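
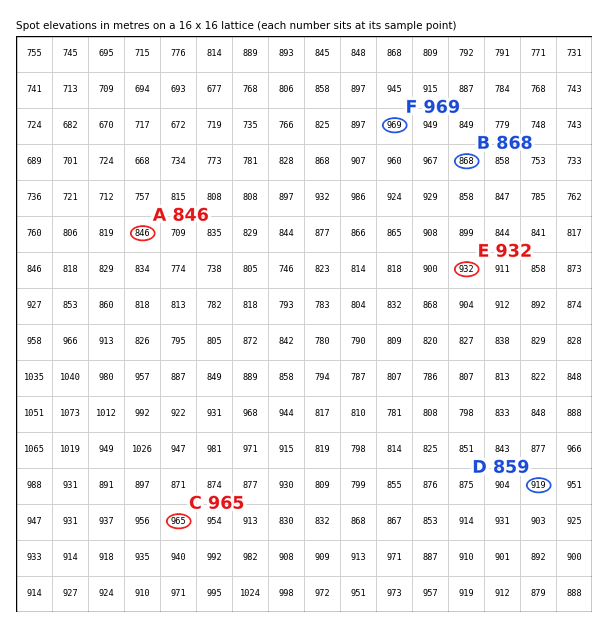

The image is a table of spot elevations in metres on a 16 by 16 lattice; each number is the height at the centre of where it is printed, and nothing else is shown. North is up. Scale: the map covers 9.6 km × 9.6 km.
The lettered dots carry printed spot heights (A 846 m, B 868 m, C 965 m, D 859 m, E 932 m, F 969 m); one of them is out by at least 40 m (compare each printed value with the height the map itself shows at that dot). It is D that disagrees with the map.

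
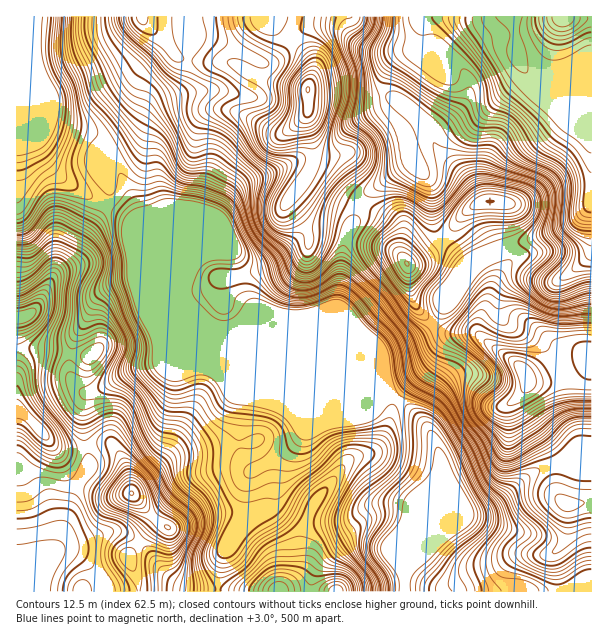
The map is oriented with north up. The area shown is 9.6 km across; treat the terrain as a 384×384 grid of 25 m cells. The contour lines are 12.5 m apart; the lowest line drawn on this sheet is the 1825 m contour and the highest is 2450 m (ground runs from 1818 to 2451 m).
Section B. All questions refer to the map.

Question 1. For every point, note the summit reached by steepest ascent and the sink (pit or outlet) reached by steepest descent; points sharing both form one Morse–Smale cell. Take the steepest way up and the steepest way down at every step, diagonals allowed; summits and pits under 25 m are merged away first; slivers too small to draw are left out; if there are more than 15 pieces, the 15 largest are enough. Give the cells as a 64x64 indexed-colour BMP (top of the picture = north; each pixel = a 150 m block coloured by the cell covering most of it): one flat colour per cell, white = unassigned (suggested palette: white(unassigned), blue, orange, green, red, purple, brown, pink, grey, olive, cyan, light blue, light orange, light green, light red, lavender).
<image width="64" height="64" href="data:image/bmp;base64,Qk12CAAAAAAAAHYAAAAoAAAAQAAAAEAAAAABAAQAAAAAAAAIAAATCwAAEwsAABAAAAAAAAAA////ALR3HwAOf/8ALKAsACgn1gC9Z5QAS1aMAMJ34wB/f38AIr28AM++FwDox64AeLv/AIrfmACWmP8A1bDFAP/MzMzMzMwRERERFVVVVVVQAAAAAAd3d3d3d3d3d3d3/8zMzMzMwREREREVVVVVVVAAAAAAB3d3d3d3d3d3d3f/zMzMzMzBERERERVVVVVVUAAAAAAHd3d3d3d3d3d3d//8zMzMzMERERERFVVVVVVVAAAAAFR3d3d3d3d3d3d3///MzMzMwREREREVVVVVVVVQAAAAVUR3d3d3d3d3d3f///zMzMzMERERERFVVVVVVVVQBVVVRHd3d3d3d3d3d////MzMzMzBEREREVVVVVVVVVVVVVVERHd3d3d3d3d3///8zMzMzMwRERERFVVVVVVVVVVVVVRER3d3d3d3d3f////MzMzMwRERERERVVVVVVVVVVVVVEREd3d3d3d3d////8zMzMwRERERERFVVVVVVVVVVVVVRERER3d3d3d3////zMzMwREREREREVVVVVVVVVVVVVVEREREd3d3d3f////8zMzBERERERERVVVVVVVVVVVVVVRERERHd3d3d/////zMzMERERERERFVVVVVVVVVVVVVVERERER3d3d3/////8zMEREREREREVVVVVVVVVVVVVVURERERER3d3f/////zMwREREREREREVVVVVVVVVVVVVRERERERERERP/////MwREREREREREREVVVVVVVVVVVVERERERERERE//8AABERERERERERERERFVVVVVVVVVVURERERERERET/8AAAERERERERERERERERVVVVVVVVVURERERERERERP8AAAARERERERERERERERERVVVVVVVURERERERERERE8AAAABERERERERERERERERERVVVVVVREREREREREREQAAAAAERERERERERERERERERERVVVVRERERERERERERAAAAAARERERERERERERERERERERFUREREREREREREREAAAAARERERERERERERERERERERIkREREREREREREREQAAAAREREREREREREREREREREiIqRERERERERESZlERAAAABERERERERERERERERERIiIqpERERERERESZmZmUAAAAERERERERERERERERESIiIqqkRERERERESZmZmZkAAAARERERERERERERERIiIiIiqqRERERERESZmZmZmd3d3RERERERERERERESIiIiIiKqqkRERERESZmZmZmZ3d3d0RERERERERERIiIiIiIiKqqqqqRERESZmZmZmZnd3d3RERERERERESIiIiIiIiIqqqqqqkRESZmZmZmZmd3d3d0RERERERESIiIiIiIiIqqqqqqqpEREmZmZmZmZ7t3d3RERERERESIiIiIiIiIiqqqqqqqkRESZmZmZmZnu7d3d0RERERHSIiIiIiIiIiKqqqqqqqpERJmZmZmZme7t3d3dERER3dIiIiIiIiIiIqqqqqqqqqRESZmZmZmZ7u7d3d3d3d3dIiIiIiIiIiIiqqqqqqqqqkRJmZmZmZnu7t3d3d3d3dIiIiIiIiIiIiKqqqqqqqqqRESZmZmZme7u7t3d3d3dIiIiIiIiIiIiIqqqqqqqqqqkREmZmZmZ7u7u7d3d3dIiIiIiIiIiIiIiqqqqoACqoAAESZmZmZnu7u7t3d3dIiIiIiIiIiIiIiKqqqqgAAoAAAA5mZmZme7u7u7d3d0iIiIiIiIiIiIiIiqqqqAAAwAAADMzmZmZ7u7u7t3d0iIiIiIiIiIiIiIiKqqqAAADMAAAMzMzOZnu7u7u7d0iIiIiIiIiIiIiIiIiqqAAADMwAAAzMzMzme7u7u7u0iIiIiIiIiIiIiIiIiKgAAAAMzMAADMzMzM57u7u7usiIiIiIiIiIiIiIiIiJgAAAAAzMzMzMzMzMzPu7u7ruyIiIiIiIiIiIiIiIiZmYAAAADMzMzMzMzMzM+7u7ru7IiIiIiIiIiIiIiIiZmZmYAAAMzMzMzMzMzMz7u7ru7siIiIiIiIiIiIiIiZmZmZmAAMzMzMzMzMzMzPu7ru7siIiIiIiIiIiIiIiJmZmZmZgAzMzMzMzMzMzM+7ru7u7IiIiIiIiIiIiIiImZmZmZmAzMzMzMzMzMzMz7ru7u7uyIiIiIiIiIiIiIiZmZmZmYDMzMzMzMzMzMzPuu7u7uIuyIiIiIiIiIiIiJmZmZmZjMzMzMzMzMzMzM+67u4iIiIsiIiIiIiIiuyJmZmZmZmMzMzMzMzMzMzMz67iIiIiIiCIiIiIiIru7u2ZmZmZmZjMzMzMzMzMzMzPruIiIiIiIsiIiIiK7u7u7ZmZmZmZmYzMzMzMzMzMzM7uIiIiIiIiLuyu7u7u7u7tmZmZmZmZmMzMzMzMzMzMzu4iIiIiIiIiLu7u7u7u7u2ZmZmZmZmYzMzMzMzMzMzO7iIiIiIiIiIi7u7u7u7AABmZmZmZmZmMzMzMzMwAAM7iIiIiIiIiIiIu7u7sAAAAGZmZmZmZmYzMzMzMwAAAAuIiIiIiIiIiIi7u7AAAAAAZmZmZmZmZjMzMzMwAAAACIiIiIiIiIiIgAAAAAAAAAZmZmZmZmZjMzMzMzAAAAAIiIiIiIiIiIgAAAAAAAAAZmZmZmZmZmMzMzMzAAAAAACIiIiIiIiIgAAAAAAAAAZmZmZmZmZmMzMzMzMAAAAAAAiIiIiIiIgAAAAAAAAAZmZmZmZmZmYzMzMzMwAAAAAACIiIiIiIgAAAAAAAAAZmZmZmZmZmZmMzMzMzAAAAAA"/>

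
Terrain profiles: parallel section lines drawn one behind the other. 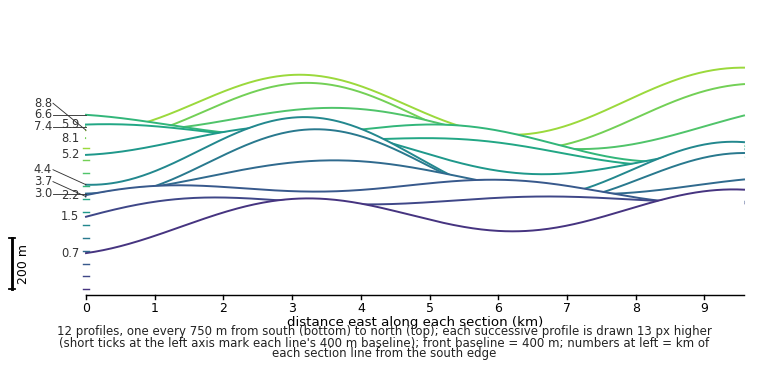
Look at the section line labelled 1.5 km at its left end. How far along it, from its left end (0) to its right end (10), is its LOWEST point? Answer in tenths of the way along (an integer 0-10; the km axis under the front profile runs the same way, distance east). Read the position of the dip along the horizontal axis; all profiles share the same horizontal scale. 0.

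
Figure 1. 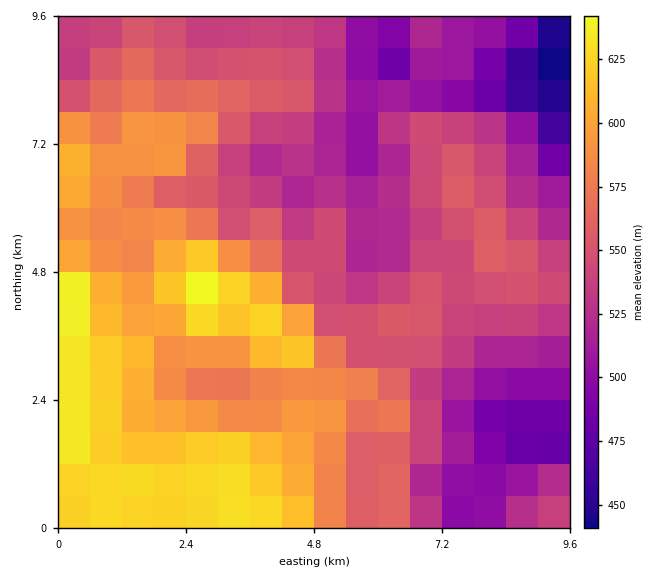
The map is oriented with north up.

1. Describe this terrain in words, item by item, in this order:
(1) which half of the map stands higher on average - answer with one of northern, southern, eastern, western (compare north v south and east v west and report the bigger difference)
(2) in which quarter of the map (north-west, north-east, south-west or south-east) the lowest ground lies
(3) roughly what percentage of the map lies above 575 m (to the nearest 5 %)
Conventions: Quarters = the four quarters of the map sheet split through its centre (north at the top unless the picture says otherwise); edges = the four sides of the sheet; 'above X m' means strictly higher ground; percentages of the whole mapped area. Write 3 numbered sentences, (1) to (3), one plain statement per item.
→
(1) The western half stands higher on average than the eastern half.
(2) The lowest point lies in the north-east quarter of the map.
(3) Ground above 575 m makes up about 35 % of the sheet.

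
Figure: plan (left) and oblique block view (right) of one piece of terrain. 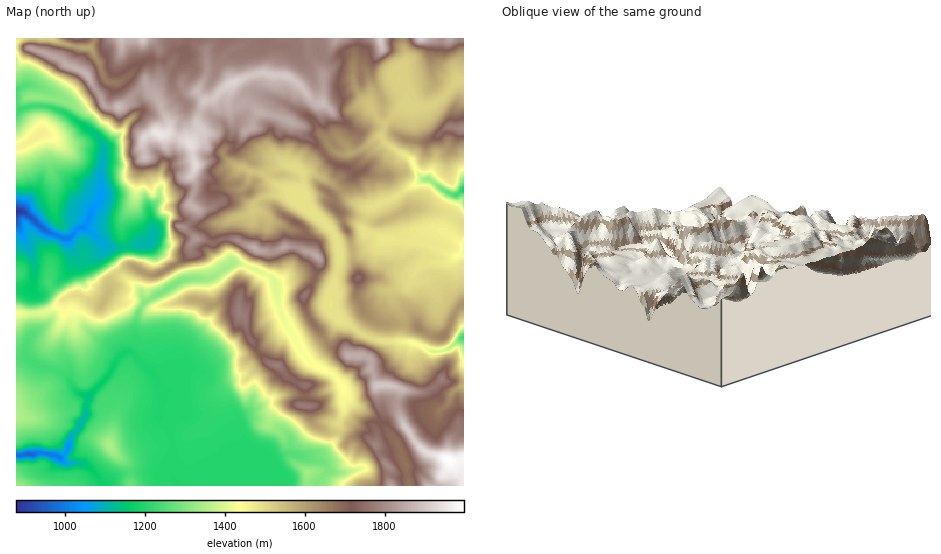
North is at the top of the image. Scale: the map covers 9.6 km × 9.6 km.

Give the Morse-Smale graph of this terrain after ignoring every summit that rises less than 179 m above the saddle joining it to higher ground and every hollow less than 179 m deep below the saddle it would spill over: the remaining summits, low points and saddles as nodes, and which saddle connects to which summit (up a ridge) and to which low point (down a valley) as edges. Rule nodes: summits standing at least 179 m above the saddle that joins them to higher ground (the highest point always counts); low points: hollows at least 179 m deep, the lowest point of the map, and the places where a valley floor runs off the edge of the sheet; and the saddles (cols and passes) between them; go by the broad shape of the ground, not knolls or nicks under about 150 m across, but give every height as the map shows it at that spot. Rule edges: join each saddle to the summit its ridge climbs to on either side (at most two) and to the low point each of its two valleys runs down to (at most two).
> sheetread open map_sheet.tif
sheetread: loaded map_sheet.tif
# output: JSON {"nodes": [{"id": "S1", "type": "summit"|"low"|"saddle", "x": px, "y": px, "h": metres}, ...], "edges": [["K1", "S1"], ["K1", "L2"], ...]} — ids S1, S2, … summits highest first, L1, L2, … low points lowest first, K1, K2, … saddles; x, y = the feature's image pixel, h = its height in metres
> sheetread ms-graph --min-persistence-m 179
{"nodes": [
{"id": "S1", "type": "summit", "x": 449, "y": 460, "h": 1999},
{"id": "S2", "type": "summit", "x": 160, "y": 134, "h": 1956},
{"id": "S3", "type": "summit", "x": 420, "y": 39, "h": 1909},
{"id": "S4", "type": "summit", "x": 463, "y": 128, "h": 1799},
{"id": "S5", "type": "summit", "x": 277, "y": 365, "h": 1781},
{"id": "S6", "type": "summit", "x": 77, "y": 296, "h": 1499},
{"id": "L1", "type": "low", "x": 17, "y": 211, "h": 877},
{"id": "L2", "type": "low", "x": 29, "y": 454, "h": 963},
{"id": "L3", "type": "low", "x": 463, "y": 189, "h": 1180},
{"id": "L4", "type": "low", "x": 463, "y": 337, "h": 1222},
{"id": "K1", "type": "saddle", "x": 326, "y": 56, "h": 1780},
{"id": "K2", "type": "saddle", "x": 190, "y": 223, "h": 1766},
{"id": "K3", "type": "saddle", "x": 326, "y": 340, "h": 1634},
{"id": "K4", "type": "saddle", "x": 353, "y": 254, "h": 1570},
{"id": "K5", "type": "saddle", "x": 147, "y": 280, "h": 1542},
{"id": "K6", "type": "saddle", "x": 384, "y": 127, "h": 1534},
{"id": "K7", "type": "saddle", "x": 339, "y": 433, "h": 1530},
{"id": "K8", "type": "saddle", "x": 446, "y": 93, "h": 1524},
{"id": "K9", "type": "saddle", "x": 33, "y": 313, "h": 1399}],
"edges": [["K1", "S2"], ["K1", "L1"], ["K1", "L3"], ["K2", "S2"], ["K2", "L1"], ["K2", "L4"], ["K3", "S1"], ["K3", "S2"], ["K3", "L4"], ["K4", "S1"], ["K4", "L3"], ["K4", "L4"], ["K5", "S2"], ["K5", "S5"], ["K5", "L2"], ["K6", "S2"], ["K6", "S4"], ["K6", "L3"], ["K7", "S1"], ["K7", "S5"], ["K7", "L2"], ["K8", "S3"], ["K8", "S4"], ["K8", "L3"], ["K9", "S6"], ["K9", "L1"], ["K9", "L2"]]}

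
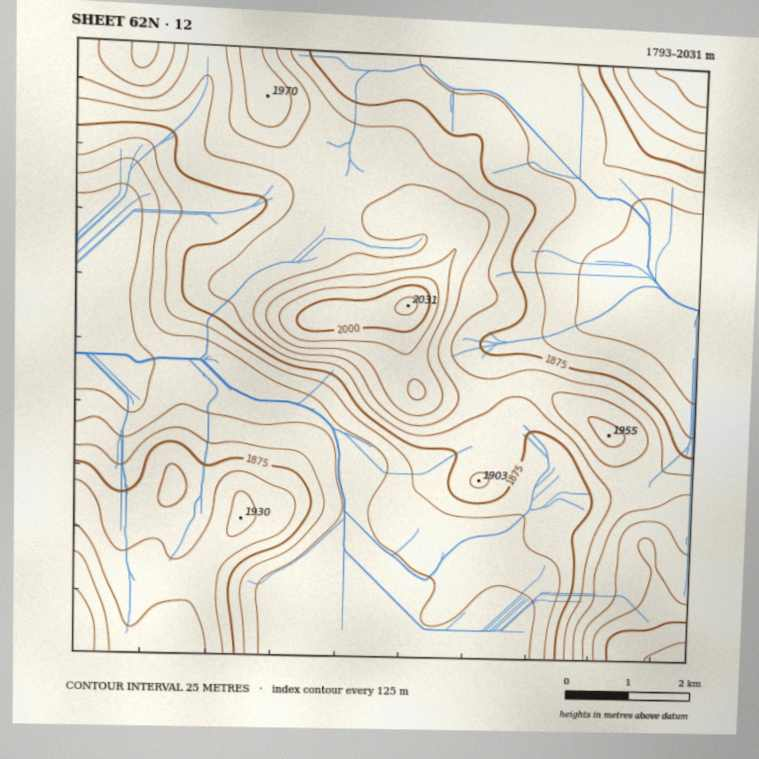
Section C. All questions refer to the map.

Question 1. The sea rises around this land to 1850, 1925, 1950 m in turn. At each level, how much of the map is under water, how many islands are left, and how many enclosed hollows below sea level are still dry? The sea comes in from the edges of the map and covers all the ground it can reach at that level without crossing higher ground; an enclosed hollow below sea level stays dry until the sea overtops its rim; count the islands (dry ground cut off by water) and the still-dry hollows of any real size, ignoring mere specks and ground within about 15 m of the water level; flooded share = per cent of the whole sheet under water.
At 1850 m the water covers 36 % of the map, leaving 0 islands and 0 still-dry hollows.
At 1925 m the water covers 81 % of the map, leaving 2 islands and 0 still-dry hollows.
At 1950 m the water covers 90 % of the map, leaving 1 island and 0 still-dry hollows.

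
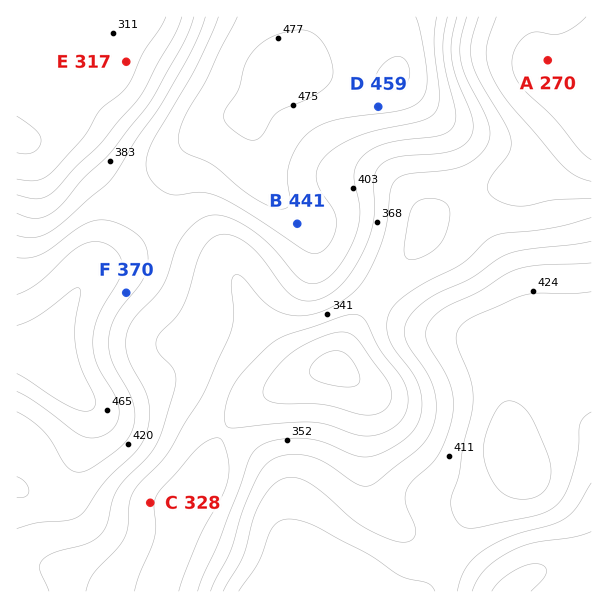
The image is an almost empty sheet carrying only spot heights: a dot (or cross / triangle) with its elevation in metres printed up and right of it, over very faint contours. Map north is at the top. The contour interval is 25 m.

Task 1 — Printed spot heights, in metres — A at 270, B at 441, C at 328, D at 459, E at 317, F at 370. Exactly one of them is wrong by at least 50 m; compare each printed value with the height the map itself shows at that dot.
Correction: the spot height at F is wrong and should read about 433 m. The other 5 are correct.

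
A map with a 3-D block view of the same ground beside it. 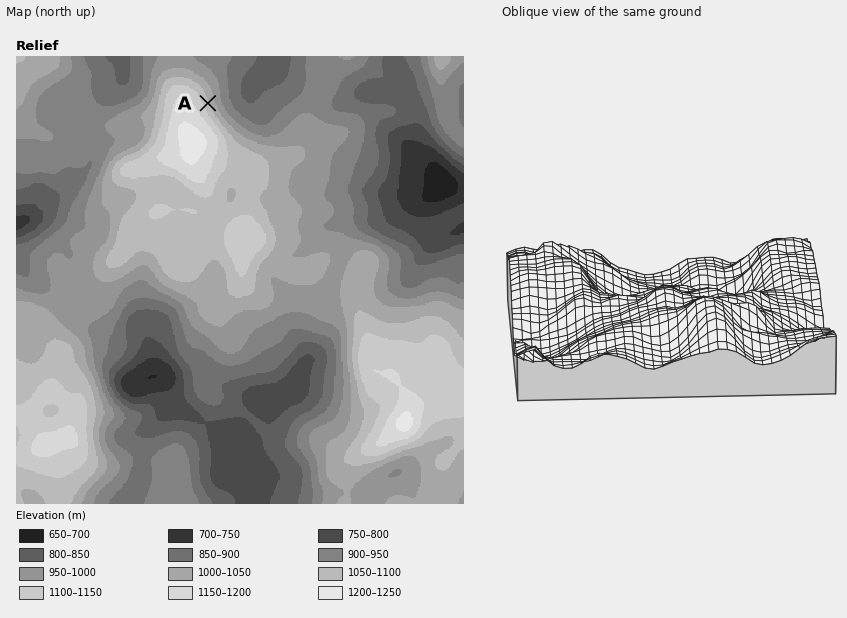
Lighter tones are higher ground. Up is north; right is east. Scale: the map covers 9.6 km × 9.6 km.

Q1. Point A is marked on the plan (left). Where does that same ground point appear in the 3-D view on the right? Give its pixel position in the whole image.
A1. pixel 698 327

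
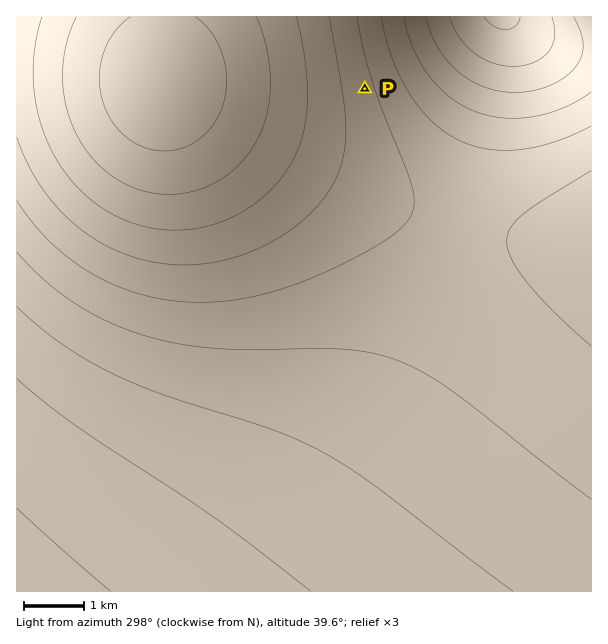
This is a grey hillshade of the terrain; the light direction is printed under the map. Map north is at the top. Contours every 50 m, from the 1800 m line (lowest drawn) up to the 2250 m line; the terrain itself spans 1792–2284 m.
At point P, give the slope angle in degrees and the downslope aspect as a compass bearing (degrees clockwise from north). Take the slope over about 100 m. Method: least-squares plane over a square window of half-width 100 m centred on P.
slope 5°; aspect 75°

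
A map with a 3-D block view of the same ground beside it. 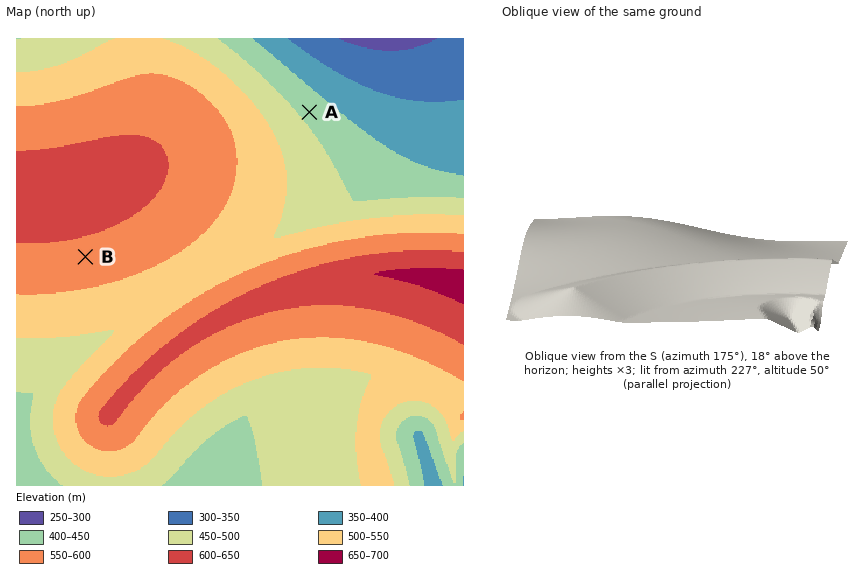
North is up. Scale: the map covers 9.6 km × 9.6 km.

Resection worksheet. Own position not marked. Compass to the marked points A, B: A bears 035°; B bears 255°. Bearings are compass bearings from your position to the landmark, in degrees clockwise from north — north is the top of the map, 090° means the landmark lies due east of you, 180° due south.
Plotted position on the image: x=236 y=216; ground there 540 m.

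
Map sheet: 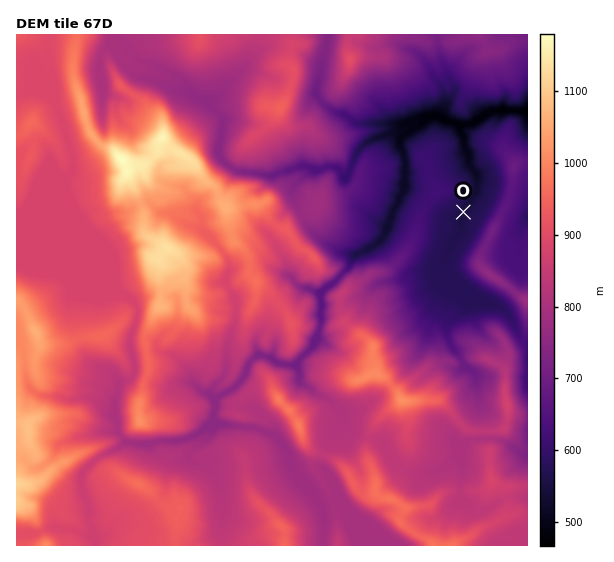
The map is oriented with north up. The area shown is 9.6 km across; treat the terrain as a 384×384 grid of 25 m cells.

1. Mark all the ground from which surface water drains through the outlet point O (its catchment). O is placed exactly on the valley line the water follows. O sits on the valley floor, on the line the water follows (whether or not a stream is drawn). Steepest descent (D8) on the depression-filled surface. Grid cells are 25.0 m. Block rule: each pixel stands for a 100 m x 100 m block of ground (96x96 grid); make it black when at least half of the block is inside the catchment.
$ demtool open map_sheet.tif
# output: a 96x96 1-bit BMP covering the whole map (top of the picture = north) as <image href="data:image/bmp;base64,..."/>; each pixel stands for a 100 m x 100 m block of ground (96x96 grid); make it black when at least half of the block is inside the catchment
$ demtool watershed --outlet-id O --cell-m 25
<image width="96" height="96" href="data:image/bmp;base64,Qk2+BAAAAAAAAD4AAAAoAAAAYAAAAGAAAAABAAEAAAAAAIAEAAATCwAAEwsAAAIAAAAAAAAA////AAAAAAAAAAAAAAAAAAAAAAAAAAAAAAAAAAAAAAAAAAAAAAAAAAAAAAAAAAAAAAAAAAAAAAAAAAAAAAAAAAAAAAAAAAAAAAAAAAAAAAAAAAAAAAAAAAAAAAAAAAAAAAAAAAAAAAAAAAAAAAAAAAAAAAAAAAAAAAAAAAAAAAAAAAAAAAAAAAAAAAAAAAAAAAAAAAAAAAAAAAAAAAAAAAAAAAAAAAAAAAAAAAAAAAAAAAAAAAAAAAAAAAAAAAAAAAAAAAAAAAAAAAAAAAAAAAAAAAAAAAAAAAAAAAAAAAAAAAAAAAAAAAAAAAAAAAAAAAAAAAAAAAAAAAAAAAAAAAAAAAAAAAAAAAAAAAAAA8AAAAAAAAAAAAAAD/AAAAAAAAAAAAAAH/AAAAAAAAAAAAAAP/AAAAAAAAAAAAAAf/AAAAAAAAAAAAAA//AAAAAAAAAAAAD///AAAAAAAAAAAAD///AAAAAAAAAAAAH///AAAAAAAAAAAAP///AAAAAAAAAAAAf///AAAAAAAAAAAA////AAAAAAAAAAAB////AAAAAAAAAAAB////AAAAAAAAAAAB////AAAAAAAAAAAB////gAAAAAAAAAAB////wAAAAAAAAAAD////4AAAAAAAAAAH////8AAAAAAAAAAf////8AAAAAAAAAA/////8AAAAAAAAAA/////8AAAAAAAAAB/////8AAAAAAAAAB/////8AAAAAAAAAB/////8AAAAAAAAAB/////4AAAAAAAAAB/////wAAAAAAAAAAf////AAAAAAAAAAAP///+AAAAAAAAAAAD///4AAAAAAAAAAAAf//wAAAAAAAAAAAAH//gAAAAAAAAAAAAD//gAAAAAAAAAAAAD//gAAAAAAAAAAAAB//wAAAAAAAAAAAAA//wAAAAAAAAAAAAA//4AAAAAAAAAAAAAf/4AAAAAAAAAAAAAf/wAAAAAAAAAAAAAf/AAAAAAAAAAAAAAP+AAAAAAAAAAAAAAP8AAAAAAAAAAAAAAH4AAAAAAAAAAAAAAHwAAAAAAAAAAAAAADgAAAAAAAAAAAAAAAAAAAAAAAAAAAAAAAAAAAAAAAAAAAAAAAAAAAAAAAAAAAAAAAAAAAAAAAAAAAAAAAAAAAAAAAAAAAAAAAAAAAAAAAAAAAAAAAAAAAAAAAAAAAAAAAAAAAAAAAAAAAAAAAAAAAAAAAAAAAAAAAAAAAAAAAAAAAAAAAAAAAAAAAAAAAAAAAAAAAAAAAAAAAAAAAAAAAAAAAAAAAAAAAAAAAAAAAAAAAAAAAAAAAAAAAAAAAAAAAAAAAAAAAAAAAAAAAAAAAAAAAAAAAAAAAAAAAAAAAAAAAAAAAAAAAAAAAAAAAAAAAAAAAAAAAAAAAAAAAAAAAAAAAAAAAAAAAAAAAAAAAAAAAAAAAAAAAAAAAAAAAAAAAAAAAAAAAAAAAAAAAAAAAAAAAAAAAAAAAAAAAAAAAAAAAAAAAAAAAAAAAAAAAAAAAAAAAAAAAAAAAAAAAAAAAAAAAAAAAAAAAAAA="/>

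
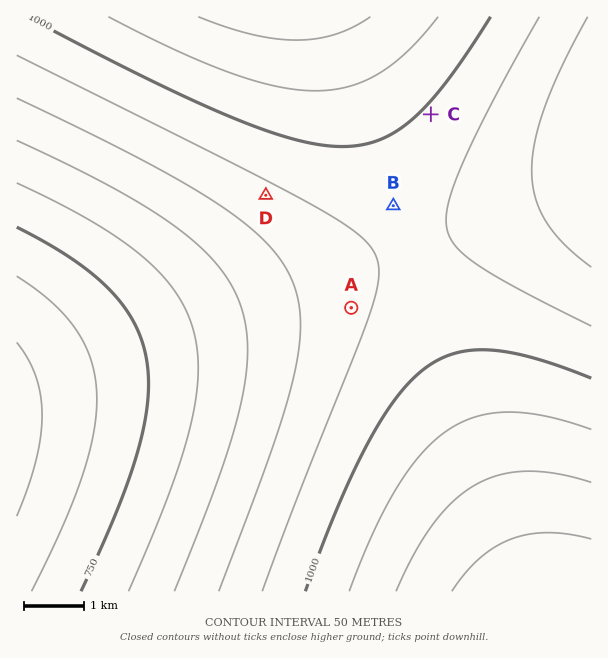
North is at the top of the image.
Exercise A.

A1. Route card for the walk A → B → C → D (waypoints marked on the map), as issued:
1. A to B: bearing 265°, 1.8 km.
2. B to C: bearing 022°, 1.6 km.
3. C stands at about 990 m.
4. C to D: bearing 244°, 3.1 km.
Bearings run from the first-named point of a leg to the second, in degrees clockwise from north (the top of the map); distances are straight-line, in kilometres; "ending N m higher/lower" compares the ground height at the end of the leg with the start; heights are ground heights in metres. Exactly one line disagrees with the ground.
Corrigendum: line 1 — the bearing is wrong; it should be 022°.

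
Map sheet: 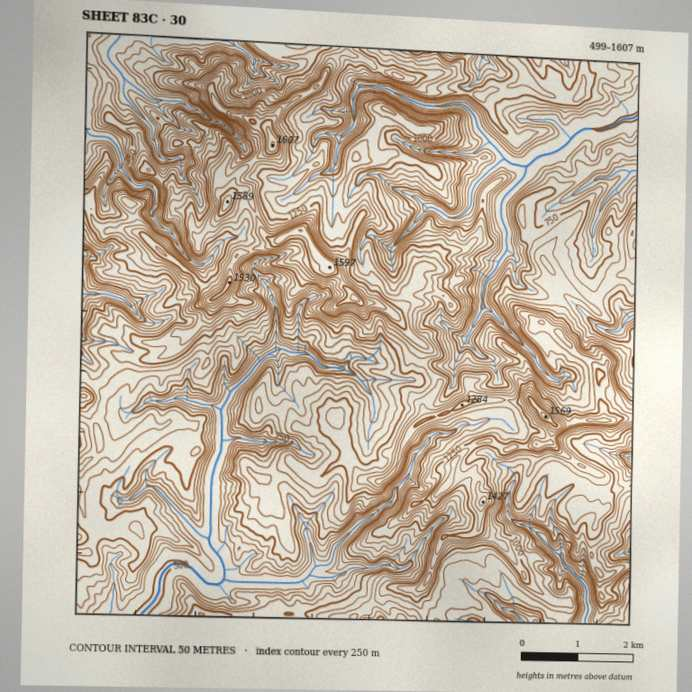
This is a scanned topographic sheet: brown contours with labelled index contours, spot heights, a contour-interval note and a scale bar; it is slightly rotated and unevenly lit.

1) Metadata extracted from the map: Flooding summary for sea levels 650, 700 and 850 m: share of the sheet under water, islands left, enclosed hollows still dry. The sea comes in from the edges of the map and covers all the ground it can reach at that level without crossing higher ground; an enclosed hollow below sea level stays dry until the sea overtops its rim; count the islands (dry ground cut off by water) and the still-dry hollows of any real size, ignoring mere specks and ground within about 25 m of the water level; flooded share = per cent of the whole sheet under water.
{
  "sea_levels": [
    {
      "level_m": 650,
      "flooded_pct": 17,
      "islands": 0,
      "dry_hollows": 0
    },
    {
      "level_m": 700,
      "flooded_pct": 23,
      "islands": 0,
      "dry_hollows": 0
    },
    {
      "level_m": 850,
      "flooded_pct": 47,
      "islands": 0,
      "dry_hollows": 0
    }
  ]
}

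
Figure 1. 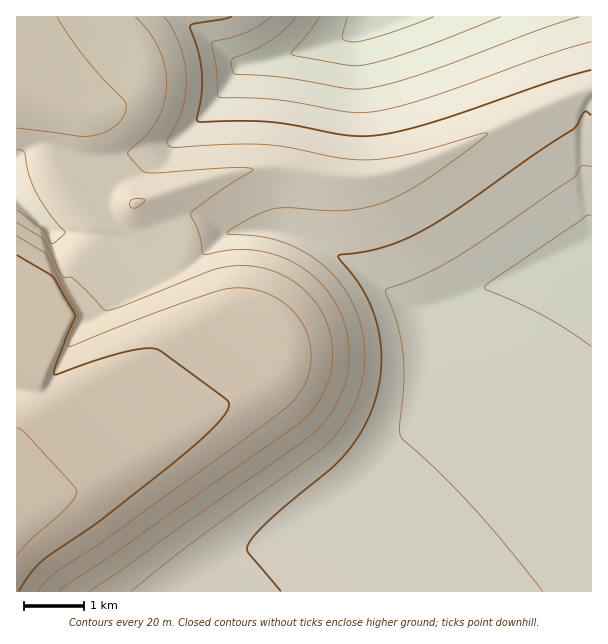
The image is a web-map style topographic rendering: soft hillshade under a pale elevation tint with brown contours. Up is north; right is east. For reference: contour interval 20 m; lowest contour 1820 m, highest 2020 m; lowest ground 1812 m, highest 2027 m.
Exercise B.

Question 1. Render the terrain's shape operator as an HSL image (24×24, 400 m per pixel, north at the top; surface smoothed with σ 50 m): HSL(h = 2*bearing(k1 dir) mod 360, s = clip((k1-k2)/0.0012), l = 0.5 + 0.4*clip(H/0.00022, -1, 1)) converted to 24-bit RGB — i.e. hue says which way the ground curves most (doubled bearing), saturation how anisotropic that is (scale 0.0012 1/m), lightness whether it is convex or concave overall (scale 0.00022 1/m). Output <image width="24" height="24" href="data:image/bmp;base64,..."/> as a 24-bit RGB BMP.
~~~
<image width="24" height="24" href="data:image/bmp;base64,Qk32BgAAAAAAADYAAAAoAAAAGAAAABgAAAABABgAAAAAAMAGAAATCwAAEwsAAAAAAAAAAAAAiXl/eW12dnl2cntybHlrZnVmY3NkbnhufX59gICAgICAgICAgICAgICAgICAgICAgICAgICAgICAgICAgICAgICAgICAgICAkn6LjH6Mh4KIgIOAeH94b3hwaXVpZHNkZXRlcnpyfn9+gICAgICAgICAgICAgICAgICAgICAgICAgICAgICAgICAgICAgICAm4mZmImZlIqVj4iPhoOGfH58dHt1bXhtZ3VnY3NjZ3Vndnx2f39/gICAgICAgICAgICAgICAgICAgICAgICAgICAgICAgICAiIOIloqXnI2dmYyZkoeSi4SLg4CDen56c3pzbHdsZnVmY3NjanZqen16gH+AgICAgICAgICAgICAgICAgICAgICAgICAgICAgICAgICAioSKmouZm4ybl4mXkIaRiYOJgX+CeX15cXpxandqZXVmZHVmcnt1f3+AgICAgICAgICAgICAgICAgICAgICAgICAgICAgICAgICAgoCCkIaQnIycmoualYmVj4aPh4OIfoF/d3x3cX5yanxwZHZtcnt4gICAgICAgICAgICAgICAgICAgICAgICAhIKFgICAgICAgICAgICAhYKFlIiUnIycmYuZlIiUjYWNh4SHgYqDdYR9anx3ZHZ0en1+gICAgICAgICAgICAgICAgICAgICAm4qbkIaQgoCCgICAgICAgICAgICAiIOIl4qYnIycmIuZl5GWj5KRgYuJcoKCZ3Z5bXV5gICAgICAgICAgICAgICAgICAgICAg4FPUZZrmouai4SLgICBgICAgICAgICAgICBi4SMm42bn5ebmJaWio+QeYOHa3V9ZW12fn5/gICAgICAgICAgICAgICAgICAkaKjOcsuY2+GnI2cloqXh4KHgICAgICAgICAgICAhIGDnZSSnJmXkJGTfoKKbnJ/ZGh2e3t+gICAgICAgICAgICAgICAgICAgICA69vUBS4sk4iUmYuanIyck4iThIGEgICAgICAgICAl5mPnZ2XkZGTgH+KcG+AZWR2enp+gICAgICAgICAgICAgICAgICAgICAjI+GU2v/R2JHan9olYmVmoybm4ycj4aQgoKFhoyMlZ+WmJuXkI6Sgn2Jc2t9aVZodHlwf4B/gICAgICAgICAgICAgICAgIKC2fPYKggrf36AYHFfTWZLboNtloqXnJKelpWglp2gl52clJaWjoeOfGR2X0JMenRwc3puZ3NiaHNken15gICAgICAgICAl6+u5g34iWyEf3+Af4CAfoB/X3NdTG1Uk5KXl5aalpeZlJOVjoeKaEZNYUNKgoB/goKBgYKBgYGBfX98aXVmZHJhd3x1gICAoLitTQxLk3prhXxye312fH97gYKAhJd5M1I4dXtefXdiY0w/UjUwdWJig4OBgoOBgoKBgYGBgYGBgICAgICAfn9+a3ZpZG9hVyEyVys8hJ6CgpKVlW94cn1oZnJgiIFoblteZGhSYl5Ld3FsgYGAg4OBg4SCg4OCgoKBgYGBgIGBgICAgICAgICAgH+AcnN8YDpLlaSWjJqQb3R7jqWss6W+r5+6k4qbf36CfXx/eHh9e3x+gYGAhISChYWDg4SCgYKBgYGBgICBgICAgICAgH+AgH+Abm5/kZmQmaaVgYOAfX57aXdmZHVfc4KAnZKmraC7qZ+7nZu4naS5n6i6nKG4n5u3q566q5u0jIaOgICAgICAgICAgH+AgH+AaGmCUXdSgX9edWhafn5iaXhcZYFXOFVAfH99gIGAgoKBhoaDhIOCf3+Aent+eXh9fXt+h4GJq5ixtZ+6lYqYgICAgH+AgH+AZWeFiJCWiJKYj5edlZWgnJafmpSYcoZ3MFE/e399gYKAhISBg4KBgH+Aenp+eHd8fXt+f31/f35/g4CDpZOotp+6m42egX+BXmWDjJSciZGWhYqOg4OIk4qSn5WXmZaVdYeDOVlSgYGAg4OBgoKBgH+Aenp9d3V7fXx+f35/f35/gH9/gH9/goCBno+hs565qYm3gIKCf4B/f4B/f39/f4B/mpWPnJqWjo+RU2tvRltGen1zgoF/gICAenp9dXN6fnx+f35/f35/gH9/gH9/gIB/gYCAgYGAjIaOf4B/f4B/f39/f39/f4B/lZqPmZyWjISJTzA8ZmlOTV48RVg4T2BFZW5ecG52fn1+f35/f35/gH9/gH9/gIB/gYCAgYGAgYGAf4B/f39/f4B/gYOEiZKQk56Vg2hkUS83h3t+jI6KhIuDeYZ8a31yV2xcUWZVY29fc3lxf35+f39/gH9/gIB/gYCAgYGAgYGA"/>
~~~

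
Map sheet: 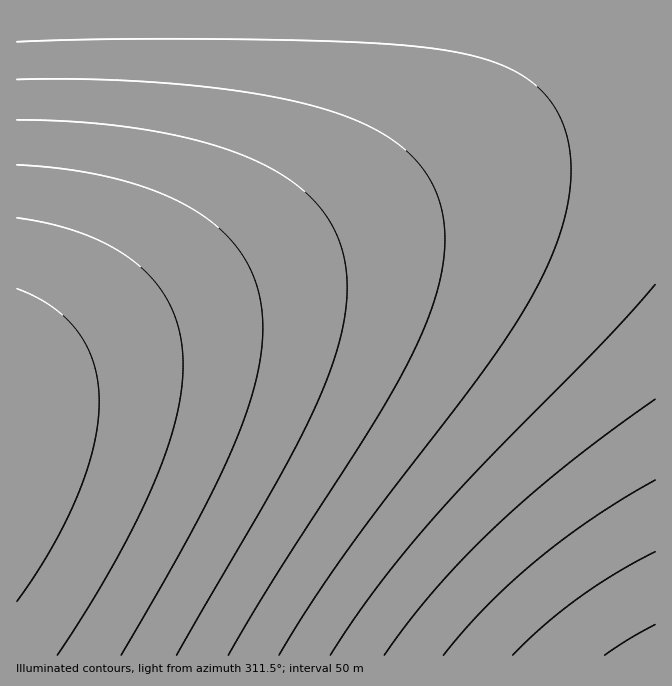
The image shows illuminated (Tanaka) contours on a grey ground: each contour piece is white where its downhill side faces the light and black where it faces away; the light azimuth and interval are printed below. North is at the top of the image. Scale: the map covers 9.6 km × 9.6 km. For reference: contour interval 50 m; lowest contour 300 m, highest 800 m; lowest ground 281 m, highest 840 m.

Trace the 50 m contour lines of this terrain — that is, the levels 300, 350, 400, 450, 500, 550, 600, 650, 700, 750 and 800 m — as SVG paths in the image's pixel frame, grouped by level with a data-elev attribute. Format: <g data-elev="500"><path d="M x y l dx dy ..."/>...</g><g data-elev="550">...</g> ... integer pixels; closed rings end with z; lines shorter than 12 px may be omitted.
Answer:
<g data-elev="300"><path d="M605 655l25-17 25-13"/></g><g data-elev="350"><path d="M513 655l31-29 35-28 36-24 40-22"/></g><g data-elev="400"><path d="M443 655l44-49 50-46 57-42 61-38"/></g><g data-elev="450"><path d="M384 655l24-33 26-32 30-32 31-31 72-62 88-66"/></g><g data-elev="500"><path d="M330 655l46-67 56-68 56-61 120-122 47-53"/></g><g data-elev="550"><path d="M279 655l32-51 37-55 147-194 23-35 19-33 21-49 7-21 4-22 2-20-1-20-3-18-6-17-7-15-10-12-10-10-15-10-17-8-18-6-46-10-66-6-100-3-144-1-111 3"/></g><g data-elev="600"><path d="M228 655l46-77 104-161 23-40 17-35 16-42 9-38 1-35-6-30-7-15-9-15-11-12-14-12-17-11-18-9-45-16-60-13-73-9-84-5-83-1"/></g><g data-elev="650"><path d="M177 655l105-183 24-45 18-40 14-40 8-37 1-32-5-30-6-15-7-13-10-13-11-12-28-22-38-18-47-15-55-11-60-7-63-2"/></g><g data-elev="700"><path d="M121 655l77-135 24-48 18-42 13-38 8-35 2-32-3-28-9-27-16-25-21-22-29-18-35-16-40-12-45-8-48-4"/></g><g data-elev="750"><path d="M57 655l30-45 28-48 23-45 19-40 12-35 9-34 5-30-1-28-4-25-10-23-14-22-19-18-23-15-28-13-32-10-35-6"/></g><g data-elev="800"><path d="M17 601l34-53 27-53 9-25 7-25 4-22 1-21-1-20-4-19-7-16-9-14-12-15-14-11-16-10-19-8"/></g>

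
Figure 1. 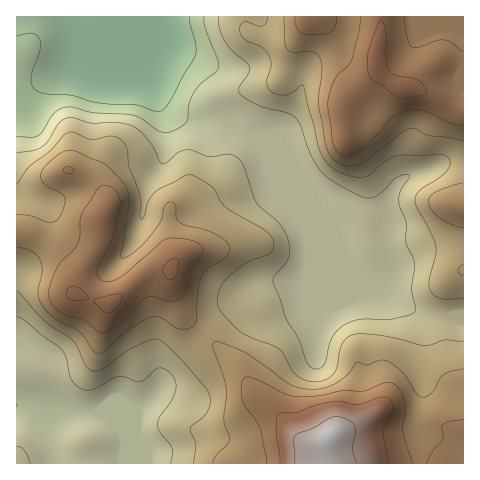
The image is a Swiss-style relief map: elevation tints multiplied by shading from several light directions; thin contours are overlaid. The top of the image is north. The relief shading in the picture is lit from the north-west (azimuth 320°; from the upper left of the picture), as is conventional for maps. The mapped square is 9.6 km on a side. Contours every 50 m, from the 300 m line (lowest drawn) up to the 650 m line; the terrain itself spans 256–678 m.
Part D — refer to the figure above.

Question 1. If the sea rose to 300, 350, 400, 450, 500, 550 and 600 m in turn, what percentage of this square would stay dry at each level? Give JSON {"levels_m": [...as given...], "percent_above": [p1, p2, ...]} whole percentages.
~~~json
{"levels_m": [300, 350, 400, 450, 500, 550, 600], "percent_above": [93, 90, 67, 50, 33, 17, 4]}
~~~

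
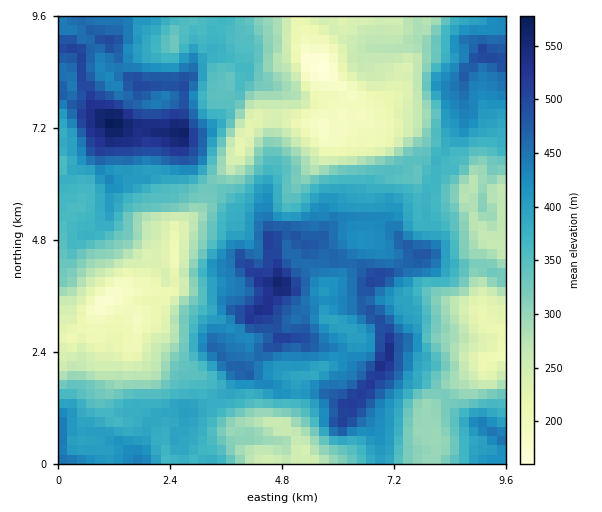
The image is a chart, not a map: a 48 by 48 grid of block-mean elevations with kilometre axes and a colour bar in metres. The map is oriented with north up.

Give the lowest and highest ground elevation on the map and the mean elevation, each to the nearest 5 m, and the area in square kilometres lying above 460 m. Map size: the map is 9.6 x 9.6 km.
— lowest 160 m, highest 580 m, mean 360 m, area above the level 13.4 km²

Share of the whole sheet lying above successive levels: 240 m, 88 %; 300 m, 72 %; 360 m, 54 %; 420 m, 29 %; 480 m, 9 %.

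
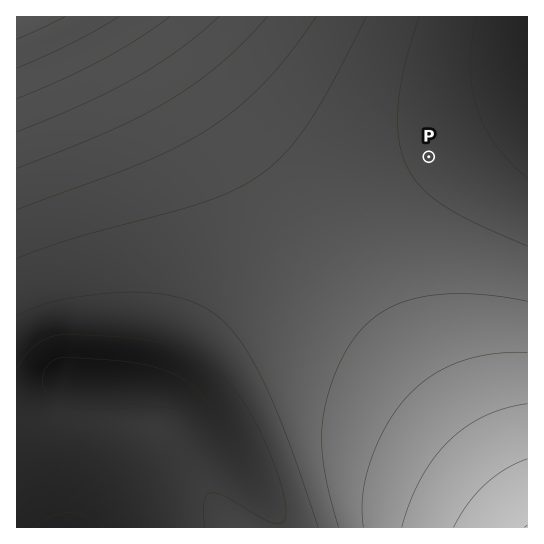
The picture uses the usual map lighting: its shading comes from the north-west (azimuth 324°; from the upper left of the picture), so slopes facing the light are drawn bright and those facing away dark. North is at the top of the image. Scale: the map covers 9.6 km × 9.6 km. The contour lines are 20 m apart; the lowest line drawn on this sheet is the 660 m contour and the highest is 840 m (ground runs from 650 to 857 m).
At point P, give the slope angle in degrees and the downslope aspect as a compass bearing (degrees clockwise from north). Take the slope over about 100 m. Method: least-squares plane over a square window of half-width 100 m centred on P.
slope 1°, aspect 62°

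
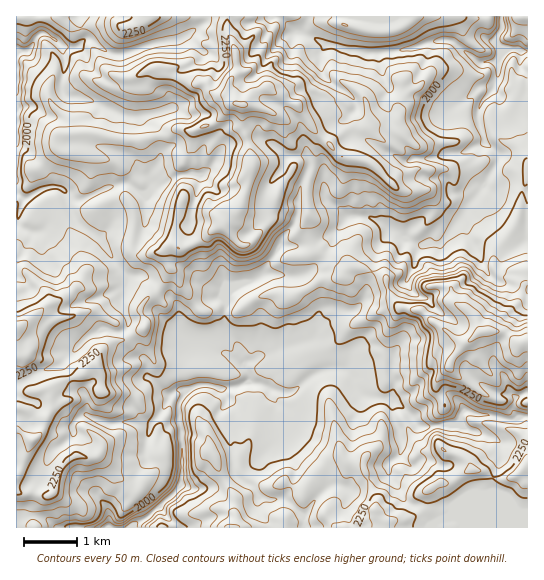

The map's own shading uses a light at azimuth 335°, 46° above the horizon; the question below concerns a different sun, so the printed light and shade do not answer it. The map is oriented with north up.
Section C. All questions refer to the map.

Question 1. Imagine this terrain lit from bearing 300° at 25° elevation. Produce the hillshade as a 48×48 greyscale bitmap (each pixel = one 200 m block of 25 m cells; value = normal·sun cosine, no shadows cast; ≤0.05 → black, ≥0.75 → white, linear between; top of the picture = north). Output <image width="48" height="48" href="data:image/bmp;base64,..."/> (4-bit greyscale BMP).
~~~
<image width="48" height="48" href="data:image/bmp;base64,Qk32BAAAAAAAAHYAAAAoAAAAMAAAADAAAAABAAQAAAAAAIAEAAATCwAAEwsAABAAAAAAAAAAAAAAABEREQAiIiIAMzMzAERERABVVVUAZmZmAHd3dwCIiIgAmZmZAKqqqgC7u7sAzMzMAN3d3QDu7u4A////AJhBEhASBP6Zms2Xiah6u7zJmGZ4iIiIiHdTNDA3AE78qryGm7h7yZ3reId3iIiIiFdjNERZcADf3cuVeauYuovseKp1Z4iIiFemEkZ4hhAM7cuXmomnipnMid2mRWeIiUapITV3eGIHyph5rLmqeImXis7rhlaLmDSKYjNFZ4YH2nVnm8vMmZl0aqzsqoVr7WNat2QjVpcX62VneavNypqUOMvLqYZ675QWu5hDRogo/GV4eIm93JrINb3smIiJzagjarl1VYg4/GWJd4mr3JnLVZ39mZqqvHliSJZ4ZXdK6maZh4ib23i8dom6iru5qoiEImdVVEZa6GiZh4iayne8l5q4FYd3h3iXQlYiRTVq2XipiImaymeambq6MndkaamHZHlBNUNYy4iqmImauXeJiay3RXdER5qpdmhCNWVEaId5mZiJqoiZibvZRWZmVTWKu4UyNGZmZndniIh3iYiamczNZGdmdkI2rdcjVVVniId4mZmHd4iams7dpGZ4dnMUattDRURniIh3iJmYh3iaic79yFVql2UjVpuWZCJniId3eIiIiXaKhq3tu4VZukRDREeYqBBXdmd2d2d3iZdplWvNqsp3rKdVZUV2mkA3hVd1Z1RWiaqYp1nKmrqHiuyFZ3ZouVM2h1i3V3Q0Z4nMu6qbuod4h7zJZVZovHRVZXnMmJdTVmWMy6vNyYZ5mZq7uFRWrKdlRFebzKqXZ2Vqlr/suGaKu7mK23VWiqpkNEZmiqmaqYZqlH/92labuoiKvKZoiIhiNDZRJ5h4q6h5l2vc7XirzJmau5eKq6hjEiZQAZqHiqhol4ir25q5rIiZqoibq+2nUxWEADqYealViHeJqpq5iIiZmYibqc7JumRWQAeWV6p0Z4dmiaq7hqiIiZiKqK7IrbhTZAKXQ3qGZ2d1WJq8p7qIiah5mK7YrdpzRjKIRFd2ZkNUNombubuoibqZh675ndykN0FnRlZmZkEjNHmay5iZiYiql5z8jN3HJ3FGWGVnh1QxNWiZu8hXiYVniIrcm+7YJIQ1WHVnhlZTNFaZq9tmZ3ZmZnmpeM7rQmhEaHVnd3dlVVZ6q+2od3dmZmm5Zoz8dFdleJd2ZWZnd4h5u/7Kh3d3dlerdnrcdXZmiHiHdlUzZmiZqv7bmIiIiYeJhWipZnVXh2iId2VWh0eZmf7cqZmZmrzMyVeHZmVWV4iHd1NImWipmf7LupmZiJq83bdlV2VFVnmYhzE3iHmpme7KmZiIdVaLy7qGVWdTZ3iXiVAVeGi6mP23eZmHdUNXq8uZh2VVeImWinICVmasqf7IiqqYh1VpmsyJuWZVebqHmoYhRVR8uf7JrLvLuod5u86mmnl1i6mZvJh0NWZcyN7KrM273tqZm863Z2iGm6mavLmYVUV7ya7anMuYnNy7qd6kZmeGiYd3eKqqdXZHqDjJmaumImiau82lUzeHd3ZUMiRXiGNJhjJ5h4u6YQJGnNyIdSR4iHdmZCATRDMqplRGaKzLpiAjWtt2d2RomHeImWISMzMIyQ=="/>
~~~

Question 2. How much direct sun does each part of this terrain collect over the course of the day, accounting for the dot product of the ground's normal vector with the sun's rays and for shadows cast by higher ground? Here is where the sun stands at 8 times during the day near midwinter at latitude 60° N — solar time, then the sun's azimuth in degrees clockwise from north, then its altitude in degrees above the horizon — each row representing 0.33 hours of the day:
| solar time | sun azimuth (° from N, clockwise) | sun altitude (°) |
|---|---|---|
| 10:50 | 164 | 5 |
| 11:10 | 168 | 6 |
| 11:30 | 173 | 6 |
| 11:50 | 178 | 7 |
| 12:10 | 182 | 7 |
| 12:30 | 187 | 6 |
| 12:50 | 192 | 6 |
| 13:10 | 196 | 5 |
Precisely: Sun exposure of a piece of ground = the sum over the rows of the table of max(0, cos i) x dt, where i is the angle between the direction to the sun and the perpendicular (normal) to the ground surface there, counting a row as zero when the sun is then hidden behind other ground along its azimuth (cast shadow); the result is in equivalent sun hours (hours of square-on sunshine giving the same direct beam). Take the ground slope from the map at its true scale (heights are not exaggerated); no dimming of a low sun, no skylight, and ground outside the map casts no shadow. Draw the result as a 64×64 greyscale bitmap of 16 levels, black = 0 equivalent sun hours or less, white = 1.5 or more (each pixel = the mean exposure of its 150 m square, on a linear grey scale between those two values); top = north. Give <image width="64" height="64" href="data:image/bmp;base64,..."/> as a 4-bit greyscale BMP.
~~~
<image width="64" height="64" href="data:image/bmp;base64,Qk12CAAAAAAAAHYAAAAoAAAAQAAAAEAAAAABAAQAAAAAAAAIAAATCwAAEwsAABAAAAAAAAAAAAAAABEREQAiIiIAMzMzAERERABVVVUAZmZmAHd3dwCIiIgAmZmZAKqqqgC7u7sAzMzMAN3d3QDu7u4A////ADEBbN//+/+CAAGIUgAAAAEzM0ZhADVENERDMiMzMzMzQxW63Jmbr/0QBGVmMAAAARERI0AAAUMAATVDMzMzMzOHncuWMjqG75AAAAEhAAAAAAdQAQAAEQAAJEMzMzMzNNyq2jEAXIVr1wAAAAAAAAAANmEAAAAAAAOZh1MzMzNXMhAlMRJ4hTSKkAAAAAAAJmQyQwAAAAAAATeJlkMzRopRAARVWIdkEUaEAAERAAARNSAkICIiAAAAACRZh2aLpVUhA2e7p0IQE1UAZmQAAAAAAANEVUMAAAAAAASskxJFJkECnN7IQyABNAJ4ZAAAAAAAATRUQgAAAAAAASIQAAM3YgA6l5YyEQMzAkZiABEAAAAAFEESEAAAAARlEAAAADaVEAAAJERCERICMyAAEhAAAAABIAARAAAARiAAAAAAVqhRAAASRDIQARMQAAASEAAAAAEAAAAAAAAgAAAAAABRF1IAAgATMhEBEhIAAAERAAAAAQAAAAAAAAAAAAASEBACYgAAAAABIRAVMAAREREAAAARAAAAAAAAAAAAAiEAAAJ3UAAAEkVhEhQQABERERAQACEAAAAAAAAQAAAAAABBAEmDAVdUN1MCIgAAARERERERIAAAAAAAATUQACNjFgASI3tnyoVUIhEQAAABIRESESIgAAAAAAJVQgAZ/8hYBGQzAEiZd0EiEBAAAAEBEAABEQAAAAAAESiQJd6SAVABEjRFkxAAABOIQQAAEAABNVIRAAAAABElI5nvxBeI6lAAATi2UhEAFmeHITVmIVZERSAAAAABIiSDXvkkmDm7qBAAACZRJYZYUzM0MiElQ0Q0UxAAAAEiM2kqkkdyWoictAAAAhEAE2UzIRERETIiMzNEMREQEzIjNVE3eEOcqUVSAAAAE0NFchIiIiIkVTIiIzNEMhJEMzMiURmVV2Z4MTUgAAACRniDIzMzNENEREMiIjREMzRlIiEzFaiIZFdSFVMQAAATWoQzMzRENVVVVEQyI1d1aJhSIjVROKqCEWU0h2MAAAAnhUNEVlVXdmZ1VEMzR6pkm4WJdRABRUEAE1NqqEACQQAUVVerl4qYeJhlRDMiWshs3JtQAAAAAAAAJCE1VCEAQgKpaLuXaah4m7hkRCABanr/0QAUQAAAAAACUgABAAASJ6eKQBIRWJd6u5dVZjACVEIQAXUQAAAAAAACMAAAAABHJckwASADeFRXiZq7pBIwAAACEAAAAAAAAAAEUyERAAJ5pSIzIAABEAJpq6l2RBAAAhEAAAAAAAAAAAAAEiEQAXpiNlQhAAAAAAR4l2dlMAABIQAAAAABAAAAABMyIiElelRodncwAAAAABI0aWIAAAAAAAAAAAEAAAAAAREUial0SIh3rdtANWdjMhIyEAAAAAAAAAAAAAAAAAAAACZ4zJjbqZrP/+clZnYxEAAAAAAAAAAAAAAAAAAAAAABRDEkaZzu7O//2iAAIyAAAAAAAAAAAAAAAAAAAAAAAAIxEAASAX3f+Da6YTQxEAAAAAAAAAAAAAAAAAAAAAAAEhEhAAAAFc+iAFvGRlUwAAEAAAAAAAAAAAABAAAAAAFDISEAABARJldRBt1EeGIAAAAAAAAAAAAAAAERAAAAFFQzMQACQiMyNVMSWGJ1IgAAAAAAAAAAAAAAAQAAAAAkVVUxAAFDExETVCNVYyABEBEhE0IAAAAAAAABAAAAAAAUVSAAATQAAAAzI1QjEQOHdlWbuVEAAAAAAAERAAACMAARABAAAgAAACUyJXQiJ5h3et+5hhAAAAAAASQgATRWIAACIQAAAAAAJVIEZDNEaHit1hARAAAAAAACJXdVZVaIdDIiEAAAAAJFdQF3JVZpmswwAAAAAAAAAAE1VXiId4mXQzIjEAAAACV3MEc1aKzdxAASMhEAAAABERAFm7uYd1I1QyMyIgAAEjRBA0aL3LkwAAAAAAAAAAAAEBaYdUMhE2hkMxMzEAAAAAIRR6tSEAAAEBAAAAAAAAAANUIREiR5qHZSFEMgAAAAGJV5tQAAACI3UQAAAAAREBEiJFVWdlQzR3h3hjM0MAOJV6kwAAABEkEAAAAAARAAIiEREiIQAAAAJoaMpncxOaiYlQAAACIiIAAAAAAAAAASEAAAAAAAAAAAAAFKdGZ5uVdhAAABIgIQAAAAAAABAREAAAAAAAAAAAAAAAbczetyOSAAAAEQASEAAAAAAAERIAMwAAAAA1VDAAADqbyoUQKFEAARAhABFBAAAAAAARE1VBAAAAWrvMtxACd3EAASVRAAERASAAARMhEAAQAAESIhAAAEq5h3h3isxiEQAEcxAAEQATAAABOHMiIQAAEREQAAAnhTZ3Zq3aZDABAAAQAAAAABAAACMRZ1QzIQABEiAAADMBYxJYhkEAAAAAAAAAAAAAAAAAABAVZUMiEAACEAAAAAEAAAIyIQAAAAAAAAAAAAAAAAAAAAAiIAAAABIAAAAAAAAAAAAAAAAAIAAAAAAAAAAAAAAAAAAAABAAAQAgAAAAAAAAAAAAAAEQAAAAAAAAAAAAAAAAAAF2IAAKQBACEAATQQAAAAAAAQAAAAAAAAAAFFUgAAAAKCABM1qCAFljJXrugQAAAAABAAAAAAAAEmm7vNuEESaVEUFJipqKtiNVVkWccgAAAAAAAAAAAAN6hCEAJruqu4ebshiXZohSAAAQACWZYxAAAAAAAAAAERAAEiIRSJh3dlVCV4"/>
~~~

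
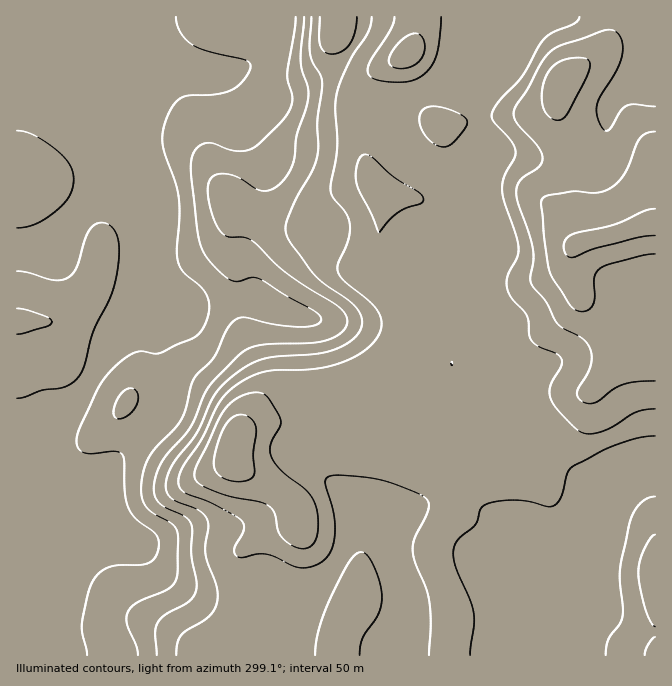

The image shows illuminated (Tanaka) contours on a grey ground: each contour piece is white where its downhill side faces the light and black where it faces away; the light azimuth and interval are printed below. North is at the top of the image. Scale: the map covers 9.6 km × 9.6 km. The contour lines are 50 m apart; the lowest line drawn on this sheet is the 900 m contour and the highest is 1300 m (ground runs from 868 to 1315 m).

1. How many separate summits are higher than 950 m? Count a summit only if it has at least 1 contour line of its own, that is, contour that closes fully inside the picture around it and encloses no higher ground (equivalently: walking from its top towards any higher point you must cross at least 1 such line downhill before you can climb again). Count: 6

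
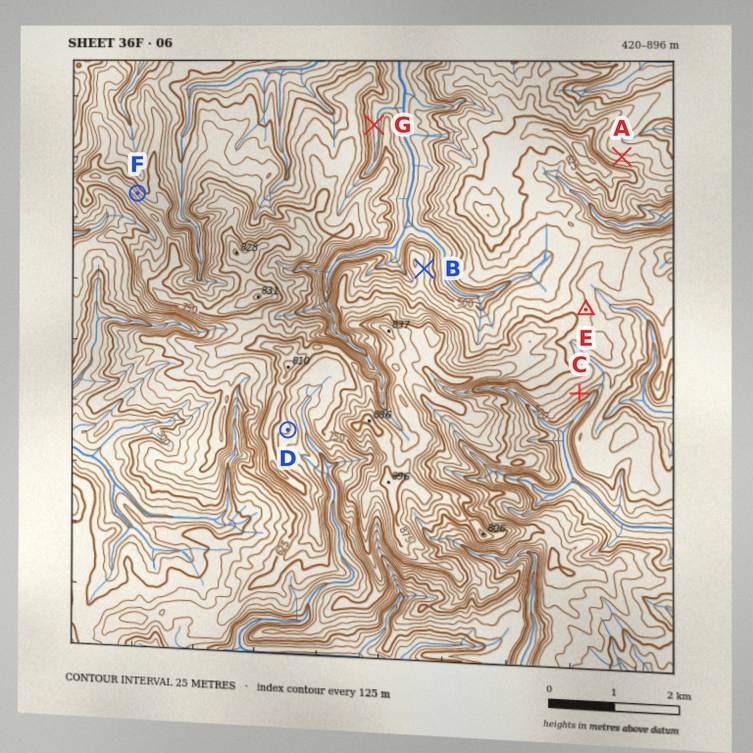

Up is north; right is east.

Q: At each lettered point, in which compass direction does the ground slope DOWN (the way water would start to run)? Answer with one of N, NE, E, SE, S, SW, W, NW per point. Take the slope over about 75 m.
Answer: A N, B E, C SE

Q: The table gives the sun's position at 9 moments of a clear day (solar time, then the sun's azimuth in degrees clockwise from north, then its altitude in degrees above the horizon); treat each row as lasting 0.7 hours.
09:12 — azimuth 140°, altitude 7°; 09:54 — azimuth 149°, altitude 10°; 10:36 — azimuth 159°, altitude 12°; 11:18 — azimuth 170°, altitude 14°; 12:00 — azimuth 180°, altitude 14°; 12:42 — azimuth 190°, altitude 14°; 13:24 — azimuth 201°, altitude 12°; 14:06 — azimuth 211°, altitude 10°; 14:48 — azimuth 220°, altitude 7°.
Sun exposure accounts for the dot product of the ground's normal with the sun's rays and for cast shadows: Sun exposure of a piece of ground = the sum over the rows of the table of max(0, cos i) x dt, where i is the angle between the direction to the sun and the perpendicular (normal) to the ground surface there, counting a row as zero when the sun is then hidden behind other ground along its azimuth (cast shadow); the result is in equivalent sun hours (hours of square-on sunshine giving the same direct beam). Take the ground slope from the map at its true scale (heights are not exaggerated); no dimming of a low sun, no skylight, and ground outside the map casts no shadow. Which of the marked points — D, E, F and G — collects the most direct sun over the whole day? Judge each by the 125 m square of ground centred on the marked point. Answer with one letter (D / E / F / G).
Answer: D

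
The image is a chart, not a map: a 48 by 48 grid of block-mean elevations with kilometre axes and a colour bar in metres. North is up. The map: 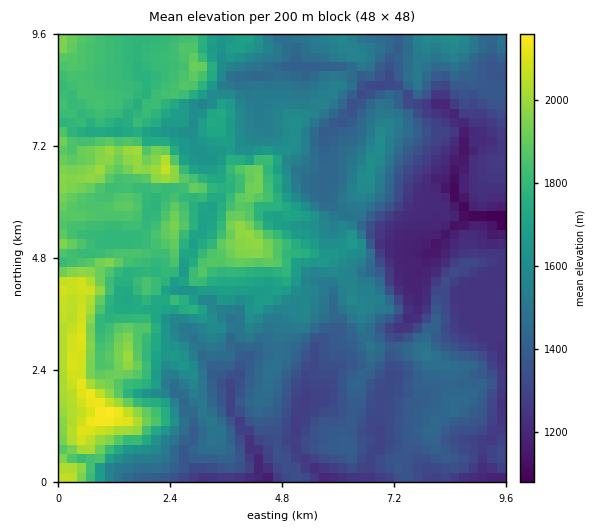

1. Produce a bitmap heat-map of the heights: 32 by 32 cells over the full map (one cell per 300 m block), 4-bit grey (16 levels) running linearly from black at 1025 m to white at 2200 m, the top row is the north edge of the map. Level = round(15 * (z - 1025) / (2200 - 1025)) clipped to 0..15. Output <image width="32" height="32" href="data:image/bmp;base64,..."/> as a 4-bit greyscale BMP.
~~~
<image width="32" height="32" href="data:image/bmp;base64,Qk12AgAAAAAAAHYAAAAoAAAAIAAAACAAAAABAAQAAAAAAAACAAATCwAAEwsAABAAAAAAAAAAAAAAABEREQAiIiIAMzMzAERERABVVVUAZmZmAHd3dwCIiIgAmZmZAKqqqgC7u7sAzMzMAN3d3QDu7u4A////ANynZVVDMzMjRDIzNEQ0MyLLqHZmVFVUJEM0REREREQ0vduYh1VmUzRERVRERFVENM7dzKhlZlNEM0VUREVVRDPN7u26dWZEVENERERFVVVD3e7bqWZlRVVDNEVERVVVQ97suYdmZEVlQzRFREVVVVPey7unZ2RFZlRERVRFVVVT3rvMqIdVVFZUREVURWZVQ967y6iHZlVWZURVZVZlRDPeuruodndmZmZUVlQ1VDMz3bqqqHeHZ3Z3ZVZkM0QzM93KmZmZh3eHd2ZndkI0MzPd25mpiIiIiId2d3UyNDMz3cqaqoqpmZmXZ3ZkIiQzM6u8uqqpu7urqIh3UyIjRDO6qqqqqavMy6mIh1IiIjMzuqqqq7mazMqYh4dCIiIiIruqqqu6mcypiId2QyIiIRG7u7uqupm7mZh2ZlQyIiEiy7q6qqqpq7qGVWd1QyISMszLqry7qau5dlVndkMiEzPMzLzNuYiruXZlZ3ZDMhIzu8zNvJiIiJh3VWZ3VDMiM7qqqpmIiYd3d1VWd2VDIiOqmZqYiJmHd3dlVWdlQyMzqqqpqYiJh2d3dlVmVDIzRKqqqqqph3ZmZmdUVkRDRESqqqqqq5dmZmZnZURWVFVUu6qqqqu4ZmVVVVZkVmVlRLuqqqqrmId2ZWZ3ZVZmdlXLqqqqqpiIdmZndmVWd3ZW"/>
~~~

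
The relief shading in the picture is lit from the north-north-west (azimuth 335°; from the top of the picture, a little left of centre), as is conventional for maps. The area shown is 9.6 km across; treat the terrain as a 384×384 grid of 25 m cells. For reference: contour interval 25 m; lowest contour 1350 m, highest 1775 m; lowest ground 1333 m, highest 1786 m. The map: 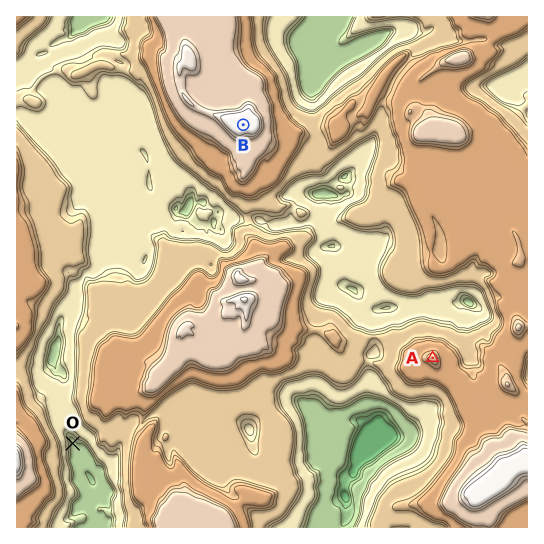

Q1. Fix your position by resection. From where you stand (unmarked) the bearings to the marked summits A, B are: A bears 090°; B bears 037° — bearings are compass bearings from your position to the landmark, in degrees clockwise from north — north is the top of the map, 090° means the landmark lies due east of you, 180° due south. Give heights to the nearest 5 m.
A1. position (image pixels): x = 68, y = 358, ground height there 1480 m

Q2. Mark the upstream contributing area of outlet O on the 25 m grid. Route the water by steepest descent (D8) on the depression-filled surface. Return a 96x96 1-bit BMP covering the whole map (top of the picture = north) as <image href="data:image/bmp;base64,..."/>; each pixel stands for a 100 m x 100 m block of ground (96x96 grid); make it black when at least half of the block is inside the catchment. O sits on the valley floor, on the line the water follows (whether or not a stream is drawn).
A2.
<image width="96" height="96" href="data:image/bmp;base64,Qk2+BAAAAAAAAD4AAAAoAAAAYAAAAGAAAAABAAEAAAAAAIAEAAATCwAAEwsAAAIAAAAAAAAA////AAAAAAAAAAAAAAAAAAAAAAAAAAAAAAAAAAAAAAAAAAAAAAAAAAAAAAAAAAAAAAAAAAAAAAAAAAAAAAAAAAAAAAAAAAAAAAAAAAAAAAAAAAAAAAAAAAAAAAAAAAAAAAAAAAAAAAAAAAAAAAAAAAAAAAAAAAAAAAAAAAAAAAAAAAAAAAAAAAAAAAAAAAAAAAAAAAAAAAAAAAAAAAAAAAAAAAAAAAAAAAAAAAAAAAAAAAAAAAAAAAAAAADDAAAAAAAAAAAAAAD/8AAAAAAAAAAAAAD/+AAAAAAAAAAAAAD/+AAAAAAAAAAAAAD//AAAAAAAAAAAAAD//AAAAAAAAAAAAAD//AAAAAAAAAAAAAD//gAAAAAAAAAAAAD//gAAAAAAAAAAAAD//wAAAAAAAAAAAAD//wAAAAAAAAAAAAD//wAAAAAAAAAAAAD//wAAAAAAAAAAAAD//wAAAAAAAAAAAAD//wAQAAAAAAAAAAD//wA4AAAAAAAAAAD//4H4AAAAAAAAAAD//8P8AAAAAAAAAAD////8AAAAAAAAAAD////8AAAAAAAAAAD////8AAAAAAAAAAD////8AAAAAAAAAAD////AAAAAAAAAAAD///+AAAAAAAAAAAD///8AAAAAAAAAAAD///4AAAAAAAAAAAD//44AAAAAAAAAAAD//4AAAAAAAAAAAAD//wAAAAAAAAAAAAD//gAAAAAAAAAAAAD//AAAAAAAAAAAAAD/+AAAAAAAAAAAAAD/8AAAAAAAAAAAAAD/4AAAAAAAAAAAAAD/4AAAAAAAAAAAAAD/wAAAAAAAAAAAAAD/gAAAAAAAAAAAAAAAAAAAAAAAAAAAAAAAAAAAAAAAAAAAAAAAAAAAAAAAAAAAAAAAAAAAAAAAAAAAAAAAAAAAAAAAAAAAAAAAAAAAAAAAAAAAAAAAAAAAAAAAAAAAAAAAAAAAAAAAAAAAAAAAAAAAAAAAAAAAAAAAAAAAAAAAAAAAAAAAAAAAAAAAAAAAAAAAAAAAAAAAAAAAAAAAAAAAAAAAAAAAAAAAAAAAAAAAAAAAAAAAAAAAAAAAAAAAAAAAAAAAAAAAAAAAAAAAAAAAAAAAAAAAAAAAAAAAAAAAAAAAAAAAAAAAAAAAAAAAAAAAAAAAAAAAAAAAAAAAAAAAAAAAAAAAAAAAAAAAAAAAAAAAAAAAAAAAAAAAAAAAAAAAAAAAAAAAAAAAAAAAAAAAAAAAAAAAAAAAAAAAAAAAAAAAAAAAAAAAAAAAAAAAAAAAAAAAAAAAAAAAAAAAAAAAAAAAAAAAAAAAAAAAAAAAAAAAAAAAAAAAAAAAAAAAAAAAAAAAAAAAAAAAAAAAAAAAAAAAAAAAAAAAAAAAAAAAAAAAAAAAAAAAAAAAAAAAAAAAAAAAAAAAAAAAAAAAAAAAAAAAAAAAAAAAAAAAAAAAAAAAAAAAAAAAAAAAAAAAAAAAAAAAAAAAAAAAAAAAAAAAAAAAAAAAAAAAAAAAAAAAAAAAAAAAAAAAAAAAAAAAAAAAAAAAAAAAAAAAAAA="/>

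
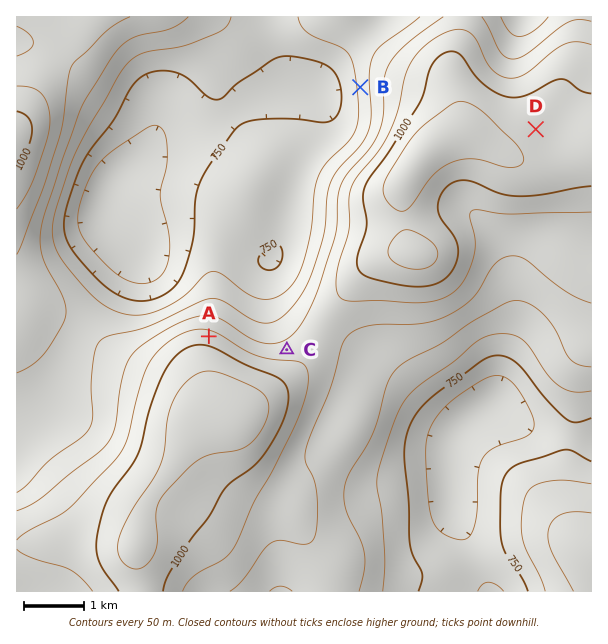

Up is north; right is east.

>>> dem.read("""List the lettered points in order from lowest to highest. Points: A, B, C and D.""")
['B', 'C', 'A', 'D']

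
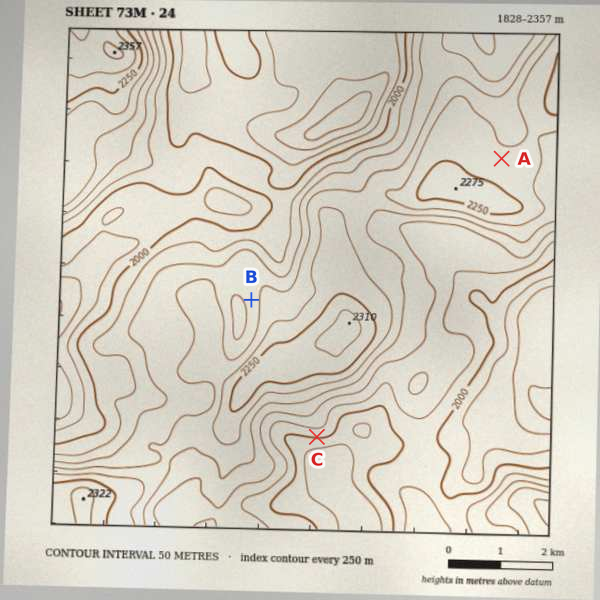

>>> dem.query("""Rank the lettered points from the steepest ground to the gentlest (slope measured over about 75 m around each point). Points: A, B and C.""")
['C', 'B', 'A']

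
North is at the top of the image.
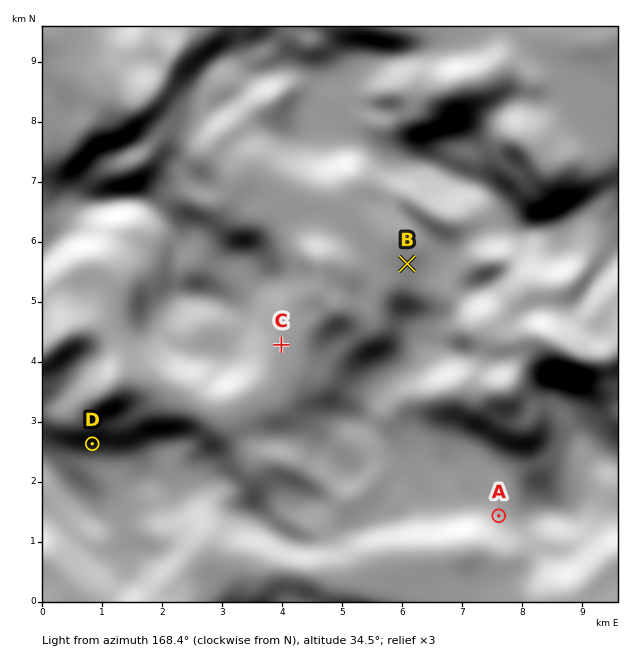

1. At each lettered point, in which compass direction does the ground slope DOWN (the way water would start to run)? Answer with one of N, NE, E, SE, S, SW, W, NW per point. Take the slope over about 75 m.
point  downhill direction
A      SW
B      W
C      E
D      N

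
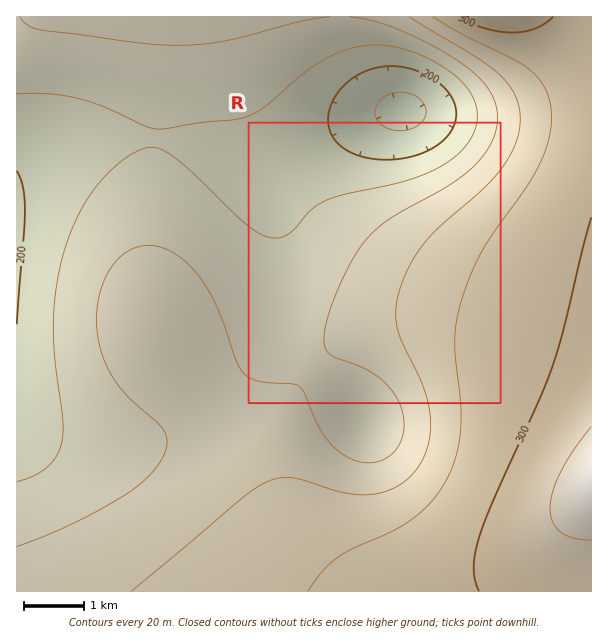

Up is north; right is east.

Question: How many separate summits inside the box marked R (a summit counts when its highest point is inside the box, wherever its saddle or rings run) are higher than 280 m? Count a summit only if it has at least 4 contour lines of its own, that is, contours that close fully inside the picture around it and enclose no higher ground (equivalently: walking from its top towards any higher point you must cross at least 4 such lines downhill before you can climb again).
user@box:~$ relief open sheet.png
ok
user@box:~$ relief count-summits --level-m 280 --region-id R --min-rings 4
0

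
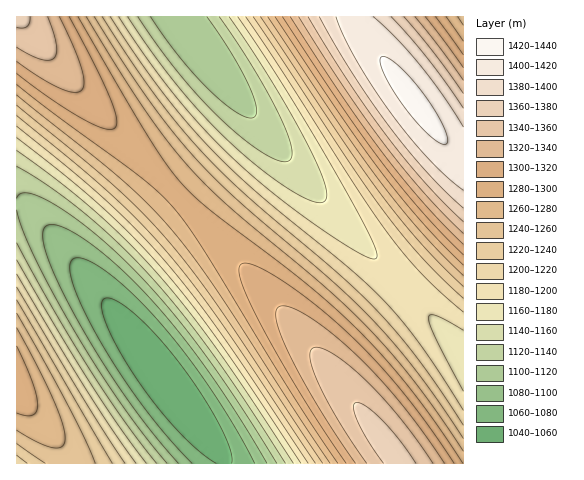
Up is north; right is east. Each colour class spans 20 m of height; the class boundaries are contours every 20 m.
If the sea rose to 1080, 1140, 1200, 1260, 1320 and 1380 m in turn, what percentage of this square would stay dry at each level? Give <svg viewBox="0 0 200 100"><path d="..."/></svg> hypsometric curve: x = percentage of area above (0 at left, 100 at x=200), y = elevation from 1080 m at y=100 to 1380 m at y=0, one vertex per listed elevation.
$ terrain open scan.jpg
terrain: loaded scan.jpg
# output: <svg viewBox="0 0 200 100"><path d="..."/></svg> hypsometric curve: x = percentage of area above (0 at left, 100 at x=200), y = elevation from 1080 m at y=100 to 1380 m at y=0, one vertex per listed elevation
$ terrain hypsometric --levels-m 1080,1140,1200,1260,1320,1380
<svg viewBox="0 0 200 100"><path d="M186 100l-28-20-39-20-40-20-43-20-24-20"/></svg>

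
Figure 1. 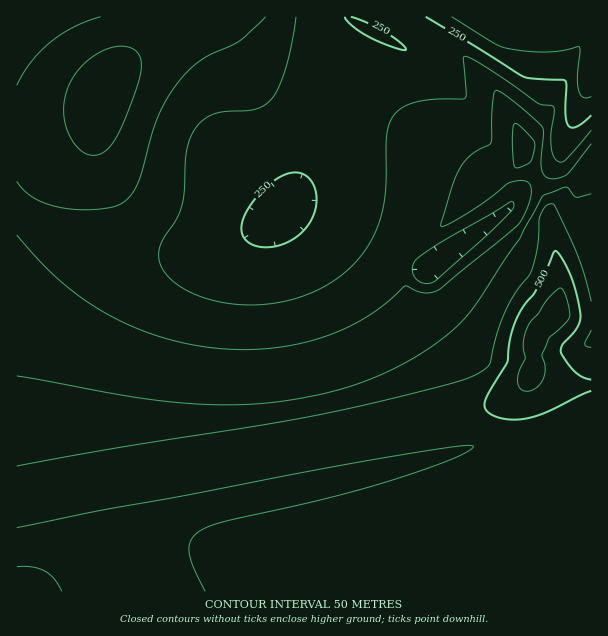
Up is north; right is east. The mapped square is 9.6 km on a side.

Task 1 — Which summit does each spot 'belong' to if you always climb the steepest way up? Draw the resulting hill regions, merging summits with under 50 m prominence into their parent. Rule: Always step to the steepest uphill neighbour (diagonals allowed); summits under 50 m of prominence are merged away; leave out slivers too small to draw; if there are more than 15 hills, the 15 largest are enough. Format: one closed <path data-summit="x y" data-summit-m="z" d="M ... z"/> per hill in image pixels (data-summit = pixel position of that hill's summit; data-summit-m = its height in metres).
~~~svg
<path data-summit="551 320" data-summit-m="570" d="M591 79l-15 38-12 23-4 15-8 13-24 16-16 16-2 7-12 10-70 51-9-3-23-15-46-24-51-18-14 0-25 20-32 14-30 10-30 4-36 0-40-8-29-10-19-10-18-14-9-3-1 380 575 1z"/><path data-summit="99 96" data-summit-m="427" d="M348 16l-331 0-1 194 10 4 28 20 20 8 30 10 28 4 36 0 30-4 30-10 32-14 15-11 17-20 14-29 30-85 16-33 14-21-15-9z"/><path data-summit="527 152" data-summit-m="431" d="M549 16l-129 0-21 28-33-16-14 22-16 33-34 93-18 31 22 3 33 12 44 20 42 26 6-2 76-56 5-10 16-16 18-10 14-19 4-15 28-62 0-46z"/>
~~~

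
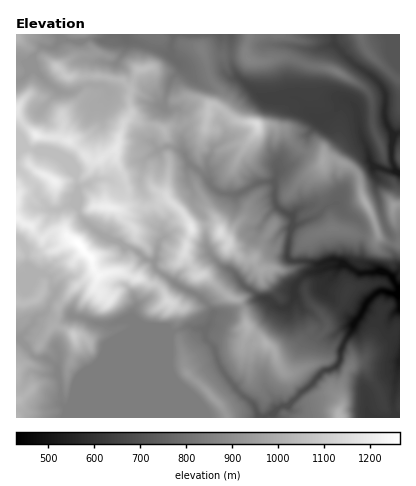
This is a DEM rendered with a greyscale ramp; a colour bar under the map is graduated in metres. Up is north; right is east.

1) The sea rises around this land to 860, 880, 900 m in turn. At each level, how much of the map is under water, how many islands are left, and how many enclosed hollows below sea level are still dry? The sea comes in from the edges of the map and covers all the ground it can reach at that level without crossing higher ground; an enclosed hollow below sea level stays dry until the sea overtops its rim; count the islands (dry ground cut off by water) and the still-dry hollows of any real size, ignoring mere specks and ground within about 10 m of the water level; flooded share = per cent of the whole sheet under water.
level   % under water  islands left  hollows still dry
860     48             1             0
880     52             1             0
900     56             1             0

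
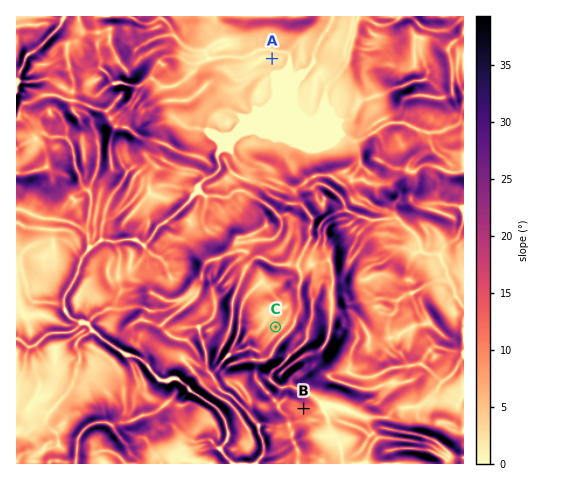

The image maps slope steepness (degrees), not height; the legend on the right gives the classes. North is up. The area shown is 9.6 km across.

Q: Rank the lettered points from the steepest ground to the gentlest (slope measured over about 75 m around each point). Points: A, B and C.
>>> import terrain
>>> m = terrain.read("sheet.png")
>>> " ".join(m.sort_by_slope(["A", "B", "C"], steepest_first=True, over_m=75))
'B C A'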